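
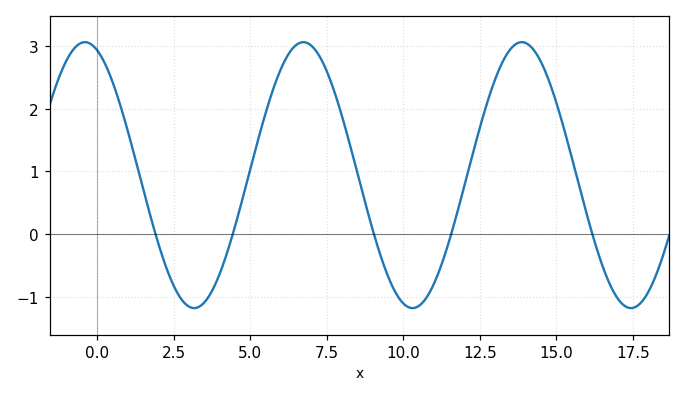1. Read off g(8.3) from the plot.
1.34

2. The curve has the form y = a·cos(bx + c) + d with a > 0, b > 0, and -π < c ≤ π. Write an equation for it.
y = 2.12cos(0.88x + 0.36) + 0.94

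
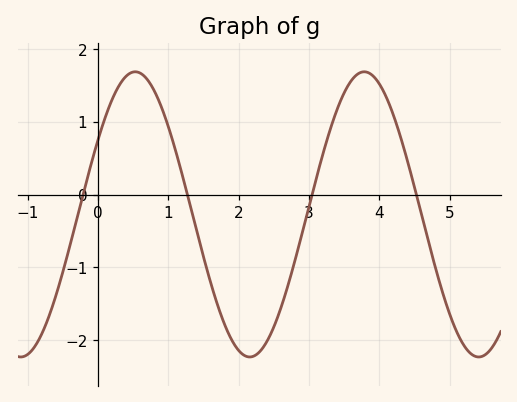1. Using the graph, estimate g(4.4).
0.462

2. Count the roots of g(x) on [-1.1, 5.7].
4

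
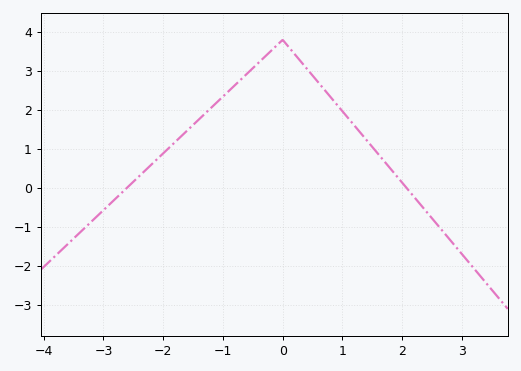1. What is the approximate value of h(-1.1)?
2.2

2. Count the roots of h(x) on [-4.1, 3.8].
2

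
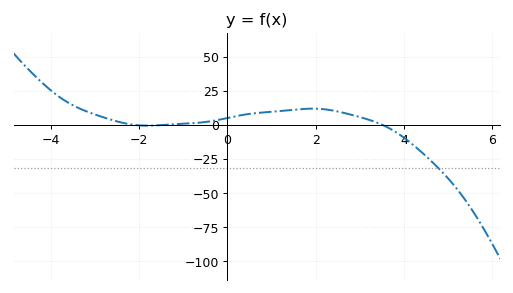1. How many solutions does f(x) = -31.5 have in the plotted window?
1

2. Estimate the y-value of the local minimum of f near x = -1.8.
0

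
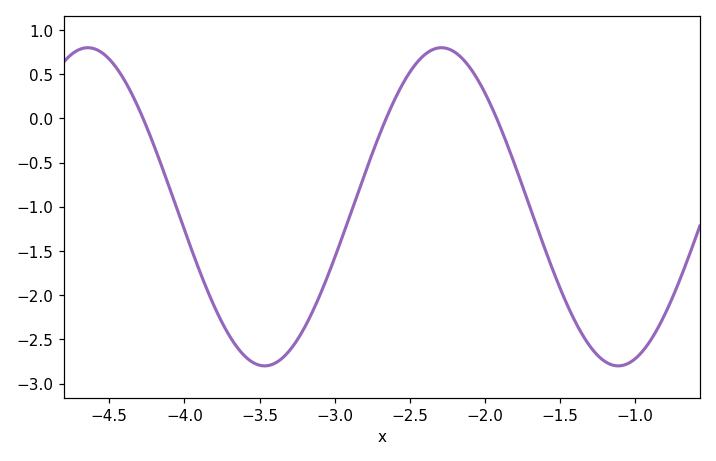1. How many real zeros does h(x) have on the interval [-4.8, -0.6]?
3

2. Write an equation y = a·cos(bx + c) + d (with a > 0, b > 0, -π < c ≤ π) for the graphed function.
y = 1.8cos(2.7x - 0.17) - 1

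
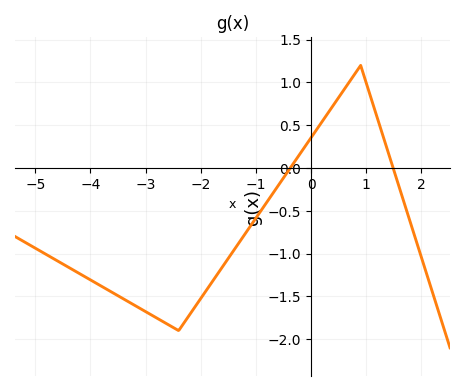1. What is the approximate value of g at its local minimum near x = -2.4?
-1.9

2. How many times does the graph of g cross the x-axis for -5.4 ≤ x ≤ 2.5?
2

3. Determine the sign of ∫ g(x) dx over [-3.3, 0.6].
negative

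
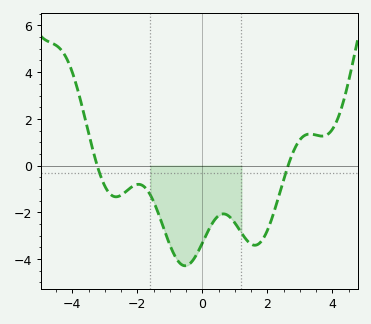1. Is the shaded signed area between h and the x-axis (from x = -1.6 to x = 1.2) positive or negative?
negative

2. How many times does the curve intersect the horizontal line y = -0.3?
2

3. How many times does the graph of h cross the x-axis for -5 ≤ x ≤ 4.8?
2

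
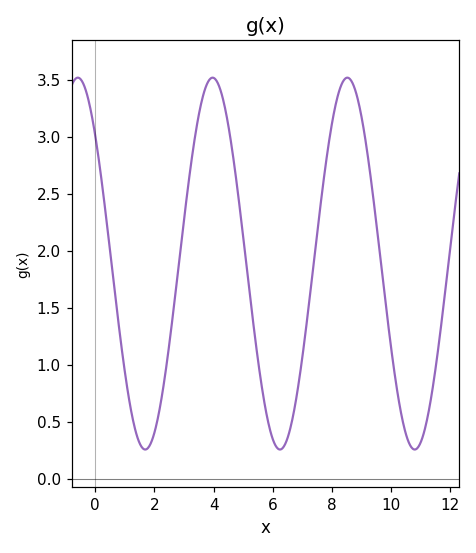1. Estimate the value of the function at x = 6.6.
0.455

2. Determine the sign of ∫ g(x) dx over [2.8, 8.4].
positive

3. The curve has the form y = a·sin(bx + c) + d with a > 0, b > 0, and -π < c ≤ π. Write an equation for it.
y = 1.63sin(1.38x + 2.38) + 1.89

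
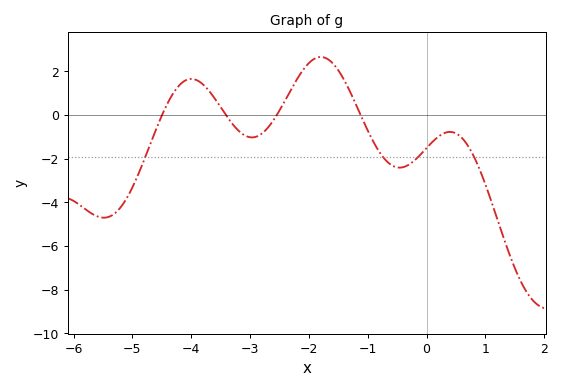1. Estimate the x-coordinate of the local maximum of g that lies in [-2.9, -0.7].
-1.8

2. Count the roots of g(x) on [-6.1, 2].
4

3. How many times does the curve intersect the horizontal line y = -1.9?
4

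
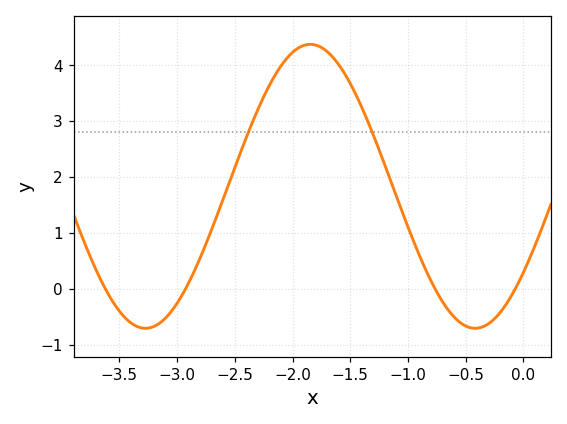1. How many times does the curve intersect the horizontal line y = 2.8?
2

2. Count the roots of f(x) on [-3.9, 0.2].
4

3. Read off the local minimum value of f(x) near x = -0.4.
-0.7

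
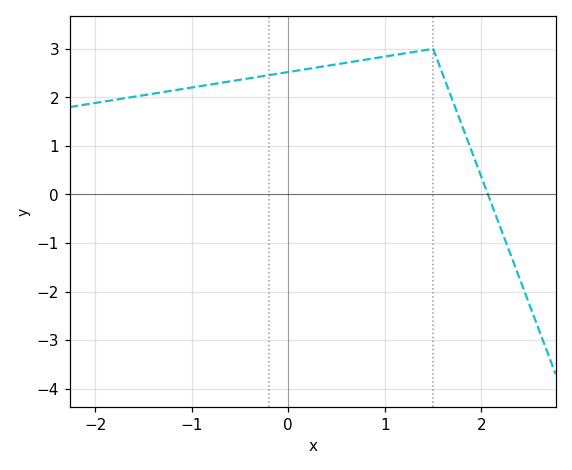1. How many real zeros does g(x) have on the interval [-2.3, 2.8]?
1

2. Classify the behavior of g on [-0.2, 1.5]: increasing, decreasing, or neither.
increasing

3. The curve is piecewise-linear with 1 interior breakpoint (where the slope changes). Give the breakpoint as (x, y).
(1.5, 3)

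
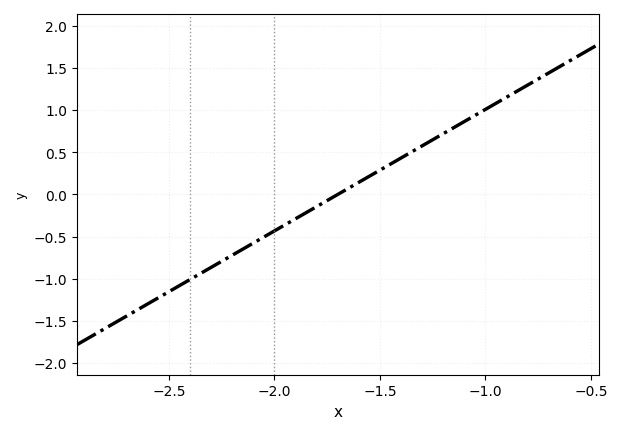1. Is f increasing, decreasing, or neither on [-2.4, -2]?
increasing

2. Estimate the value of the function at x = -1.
1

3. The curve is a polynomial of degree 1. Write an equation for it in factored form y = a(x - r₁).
y = 1.44(x + 1.7)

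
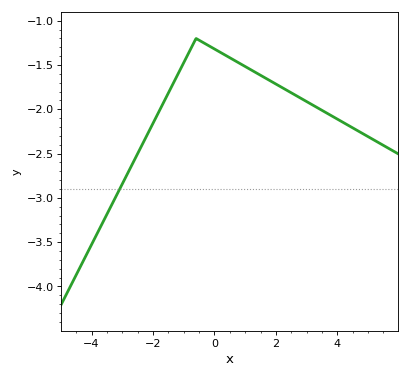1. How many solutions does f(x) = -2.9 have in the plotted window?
1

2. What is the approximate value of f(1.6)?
-1.64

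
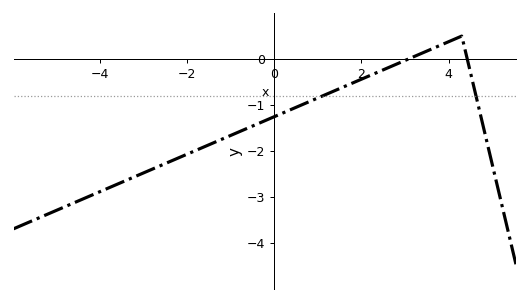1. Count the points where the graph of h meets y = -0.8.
2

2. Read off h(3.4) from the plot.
0.1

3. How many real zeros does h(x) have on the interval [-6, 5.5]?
2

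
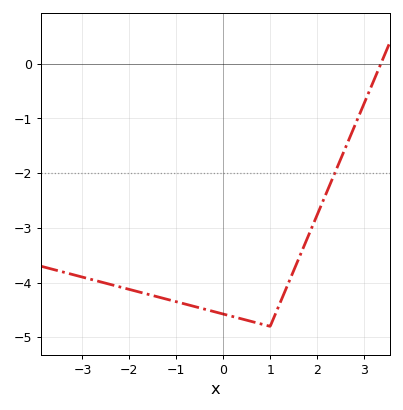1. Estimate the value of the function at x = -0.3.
-4.5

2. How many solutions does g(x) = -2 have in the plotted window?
1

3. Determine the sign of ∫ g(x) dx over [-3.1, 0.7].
negative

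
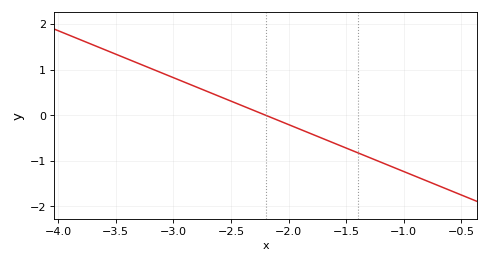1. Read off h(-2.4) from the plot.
0.2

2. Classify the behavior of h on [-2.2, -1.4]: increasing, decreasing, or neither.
decreasing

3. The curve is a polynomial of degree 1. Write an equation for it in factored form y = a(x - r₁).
y = -1.03(x + 2.2)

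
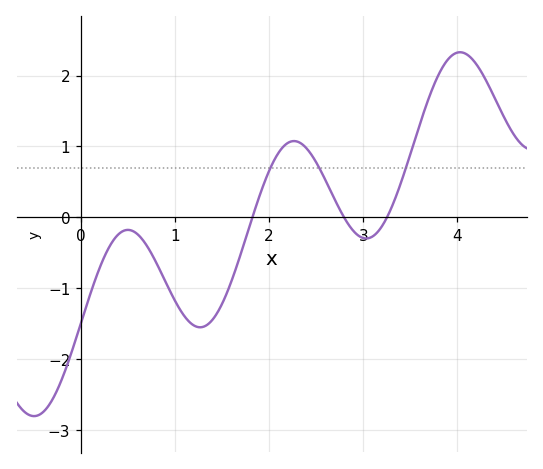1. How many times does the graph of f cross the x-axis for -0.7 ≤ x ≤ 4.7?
3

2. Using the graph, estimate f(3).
-0.3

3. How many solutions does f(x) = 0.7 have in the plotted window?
3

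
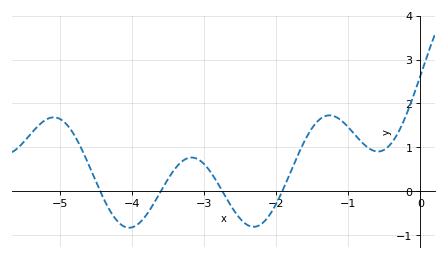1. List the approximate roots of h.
-4.45, -3.6, -2.75, -1.92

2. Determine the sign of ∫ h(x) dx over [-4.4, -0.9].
positive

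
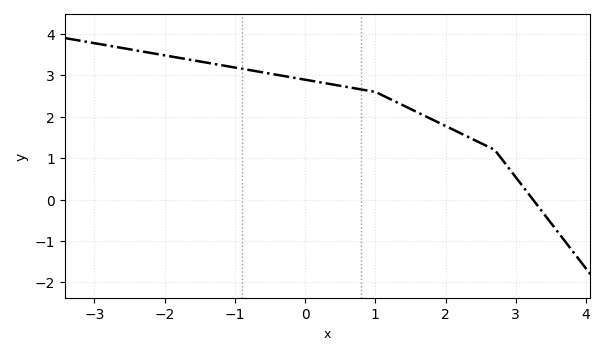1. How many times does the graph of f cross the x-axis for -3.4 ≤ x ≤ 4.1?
1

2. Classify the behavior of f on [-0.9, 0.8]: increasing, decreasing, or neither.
decreasing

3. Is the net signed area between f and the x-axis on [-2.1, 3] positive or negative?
positive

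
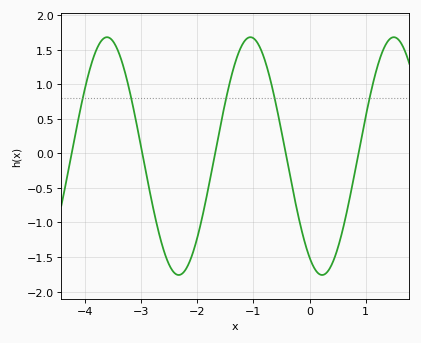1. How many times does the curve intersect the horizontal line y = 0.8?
5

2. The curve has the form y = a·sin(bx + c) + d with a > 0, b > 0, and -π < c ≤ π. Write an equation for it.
y = 1.72sin(2.46x - 2.12) - 0.04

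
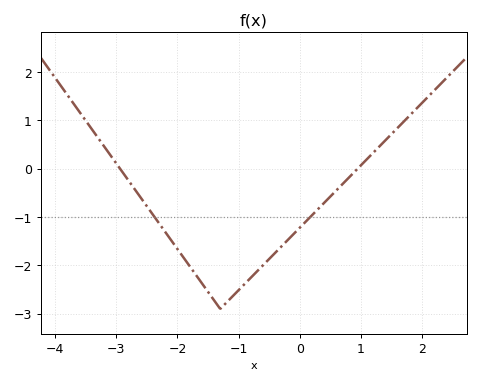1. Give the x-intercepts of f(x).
-2.94, 0.948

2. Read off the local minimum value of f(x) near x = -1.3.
-2.9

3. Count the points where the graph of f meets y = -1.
2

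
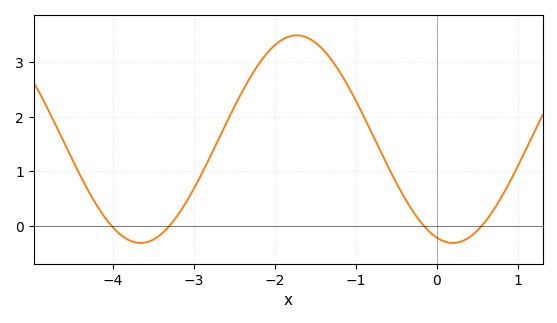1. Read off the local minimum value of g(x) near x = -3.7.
-0.3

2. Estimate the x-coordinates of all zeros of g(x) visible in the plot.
-4, -3.3, -0.2, 0.6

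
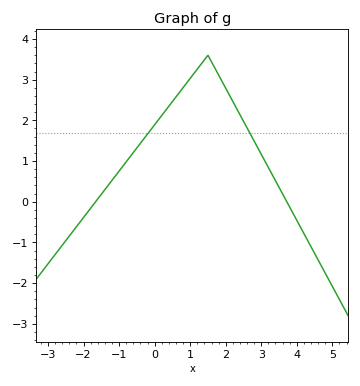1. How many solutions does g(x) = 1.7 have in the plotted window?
2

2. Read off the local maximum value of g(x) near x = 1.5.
3.6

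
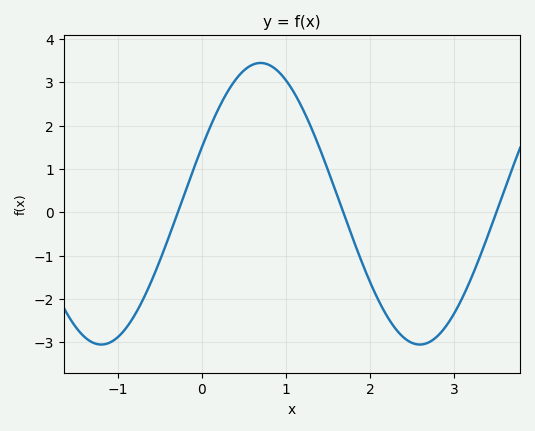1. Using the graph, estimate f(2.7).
-3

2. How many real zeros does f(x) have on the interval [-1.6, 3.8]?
3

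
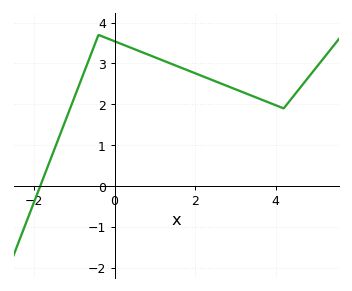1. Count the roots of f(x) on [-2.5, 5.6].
1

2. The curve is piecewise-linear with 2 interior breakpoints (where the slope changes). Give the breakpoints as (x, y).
(-0.4, 3.7); (4.2, 1.9)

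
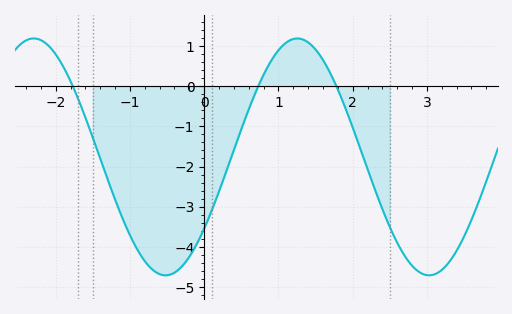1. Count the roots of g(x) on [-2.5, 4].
3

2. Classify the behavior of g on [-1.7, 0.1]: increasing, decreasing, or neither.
neither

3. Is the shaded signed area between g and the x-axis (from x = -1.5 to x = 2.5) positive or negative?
negative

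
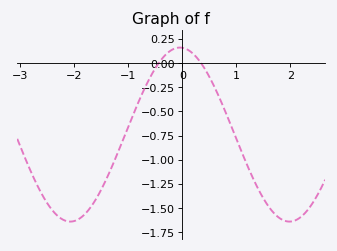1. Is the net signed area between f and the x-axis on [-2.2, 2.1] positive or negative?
negative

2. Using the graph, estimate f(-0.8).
-0.4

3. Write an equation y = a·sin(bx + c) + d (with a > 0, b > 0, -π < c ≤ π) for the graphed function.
y = 0.9sin(1.6x + 1.6) - 0.74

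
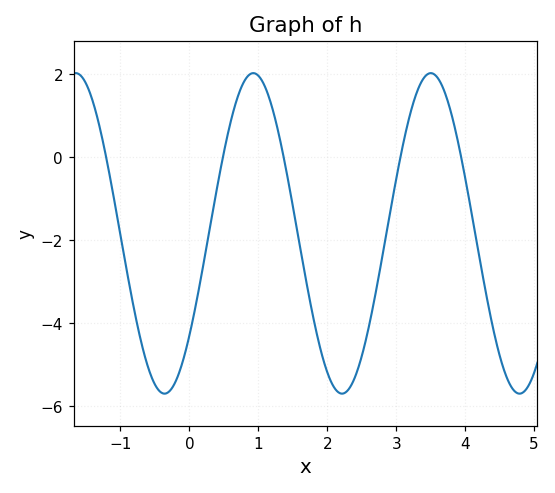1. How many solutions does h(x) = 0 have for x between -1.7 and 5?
5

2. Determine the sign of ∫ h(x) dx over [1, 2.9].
negative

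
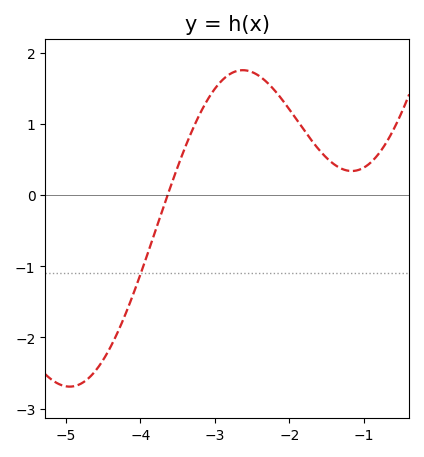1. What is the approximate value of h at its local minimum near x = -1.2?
0.3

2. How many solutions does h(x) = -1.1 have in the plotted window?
1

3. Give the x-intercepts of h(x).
-3.6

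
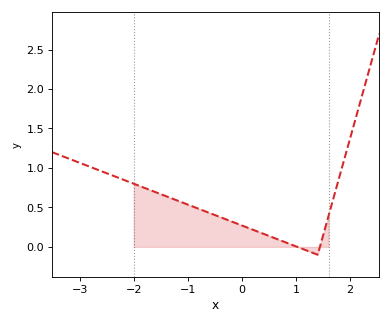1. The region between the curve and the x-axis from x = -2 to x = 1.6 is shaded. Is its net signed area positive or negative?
positive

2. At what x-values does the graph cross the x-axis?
1, 1.4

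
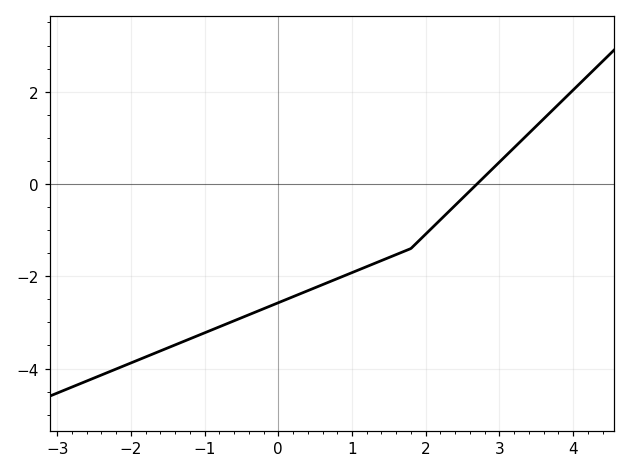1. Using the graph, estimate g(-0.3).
-2.8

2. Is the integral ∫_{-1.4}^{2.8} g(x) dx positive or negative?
negative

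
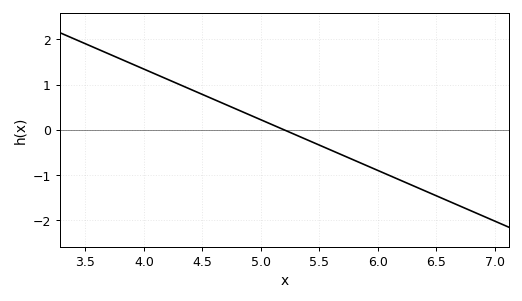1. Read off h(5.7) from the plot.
-0.6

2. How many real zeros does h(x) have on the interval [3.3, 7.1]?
1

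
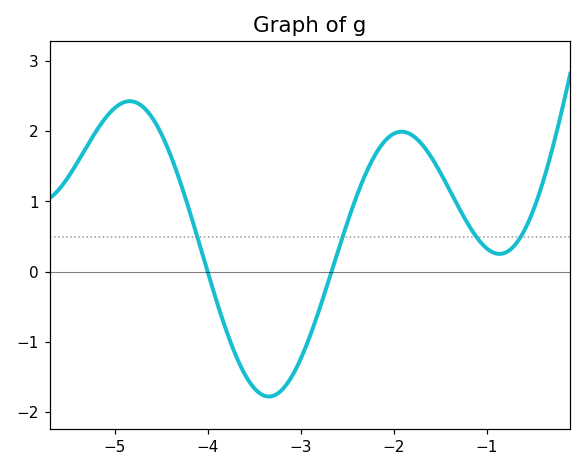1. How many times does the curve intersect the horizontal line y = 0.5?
4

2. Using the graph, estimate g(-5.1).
2.19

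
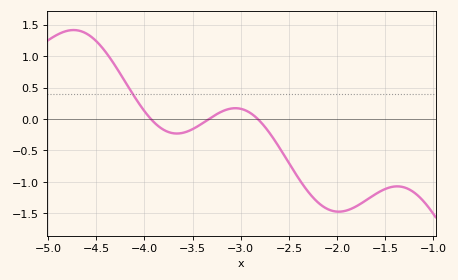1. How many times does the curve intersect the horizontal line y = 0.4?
1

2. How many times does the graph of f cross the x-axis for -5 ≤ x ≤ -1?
3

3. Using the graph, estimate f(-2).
-1.47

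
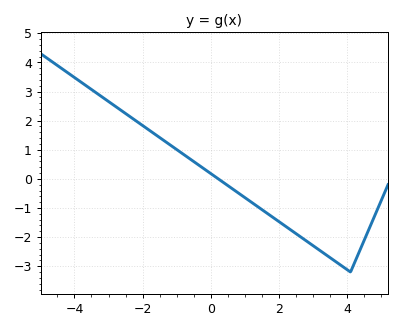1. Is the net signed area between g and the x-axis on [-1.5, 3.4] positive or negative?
negative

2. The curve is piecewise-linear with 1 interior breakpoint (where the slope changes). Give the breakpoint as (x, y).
(4.1, -3.2)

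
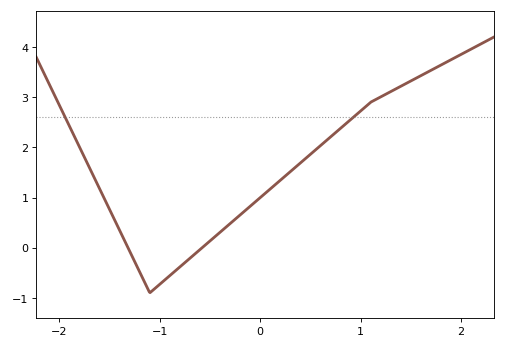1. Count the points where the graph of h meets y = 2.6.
2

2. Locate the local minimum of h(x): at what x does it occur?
-1.1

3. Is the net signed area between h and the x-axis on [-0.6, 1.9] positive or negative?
positive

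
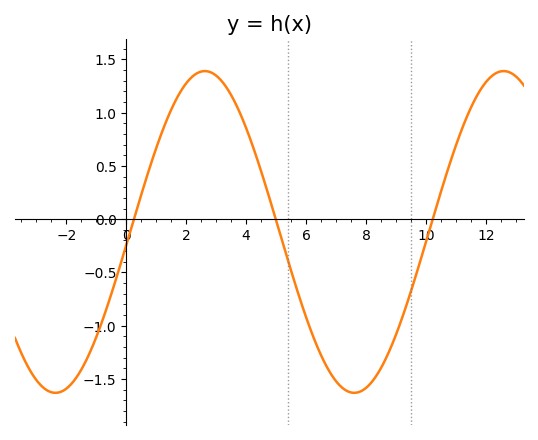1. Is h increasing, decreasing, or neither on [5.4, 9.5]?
neither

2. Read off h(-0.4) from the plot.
-0.6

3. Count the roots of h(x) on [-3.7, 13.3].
3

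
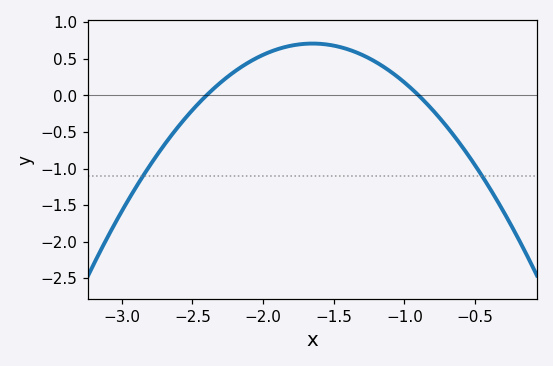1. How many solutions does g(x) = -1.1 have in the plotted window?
2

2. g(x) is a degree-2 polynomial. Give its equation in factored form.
y = -1.26(x + 2.4)(x + 0.9)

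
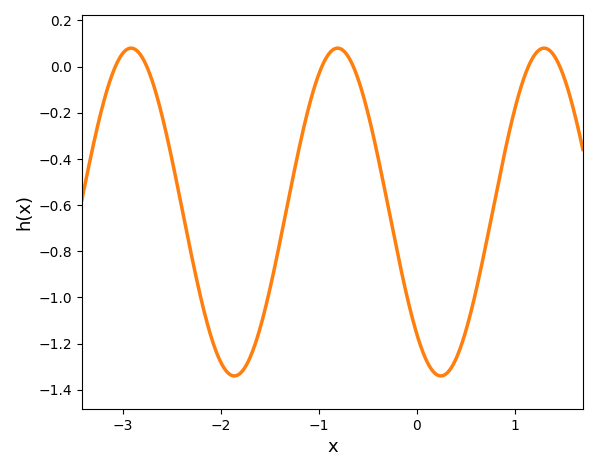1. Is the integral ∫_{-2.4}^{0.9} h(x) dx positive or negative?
negative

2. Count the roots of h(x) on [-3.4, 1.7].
6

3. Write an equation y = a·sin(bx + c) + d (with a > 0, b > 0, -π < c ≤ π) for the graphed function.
y = 0.71sin(2.98x - 2.31) - 0.63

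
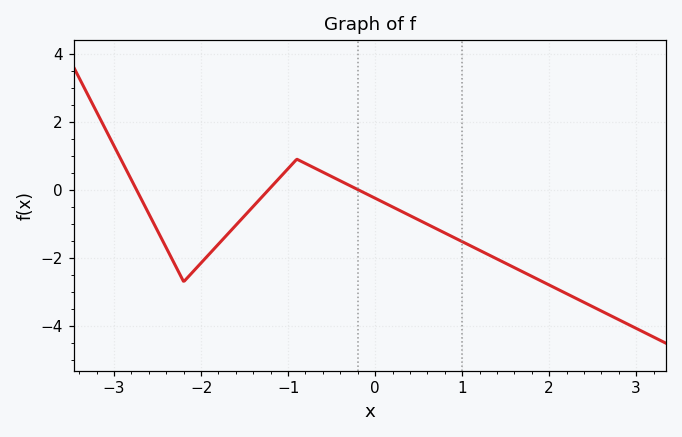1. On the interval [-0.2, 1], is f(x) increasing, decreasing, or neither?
decreasing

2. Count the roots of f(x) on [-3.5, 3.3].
3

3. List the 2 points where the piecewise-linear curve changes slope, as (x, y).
(-2.2, -2.7); (-0.9, 0.9)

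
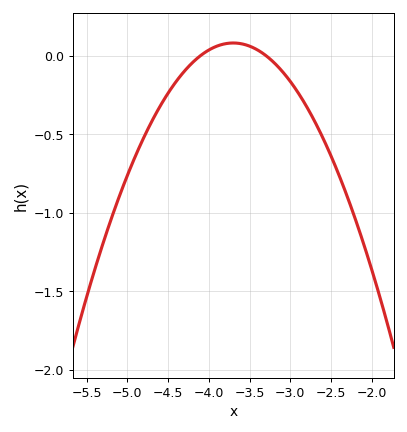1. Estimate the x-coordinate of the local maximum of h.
-3.7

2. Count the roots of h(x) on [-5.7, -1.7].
2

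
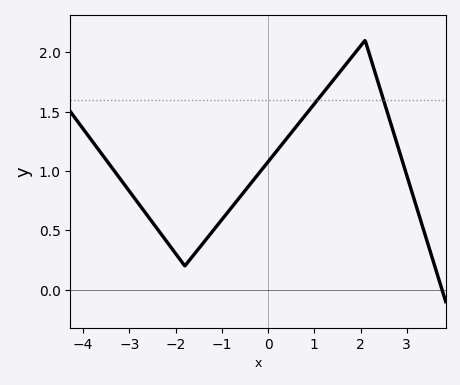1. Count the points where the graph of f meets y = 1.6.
2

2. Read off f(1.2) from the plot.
1.66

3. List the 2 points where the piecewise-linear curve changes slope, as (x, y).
(-1.8, 0.2); (2.1, 2.1)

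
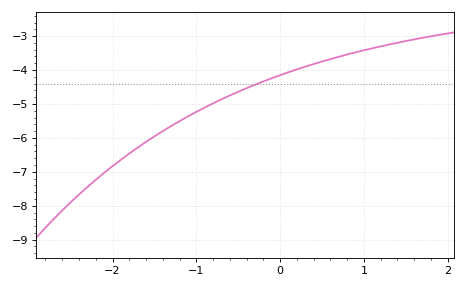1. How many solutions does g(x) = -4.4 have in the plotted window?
1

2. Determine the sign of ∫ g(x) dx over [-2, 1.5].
negative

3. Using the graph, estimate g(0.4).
-3.82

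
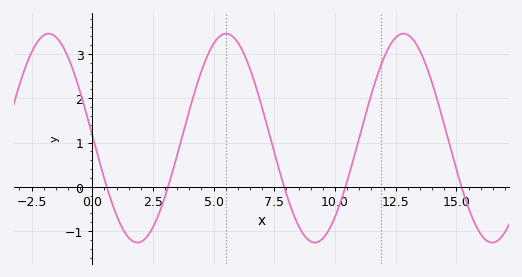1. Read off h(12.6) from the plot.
3.4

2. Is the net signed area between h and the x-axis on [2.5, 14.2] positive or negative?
positive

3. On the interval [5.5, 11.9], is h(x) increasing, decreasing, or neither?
neither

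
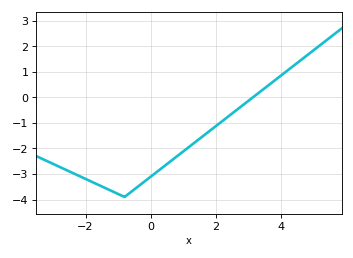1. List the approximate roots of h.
3.14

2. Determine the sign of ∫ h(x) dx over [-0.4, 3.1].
negative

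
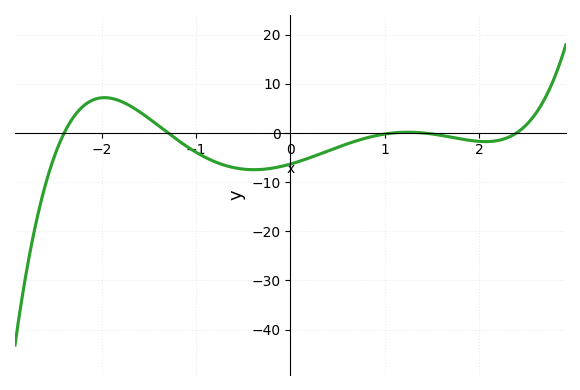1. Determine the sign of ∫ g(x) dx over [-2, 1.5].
negative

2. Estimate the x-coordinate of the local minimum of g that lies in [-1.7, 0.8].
-0.386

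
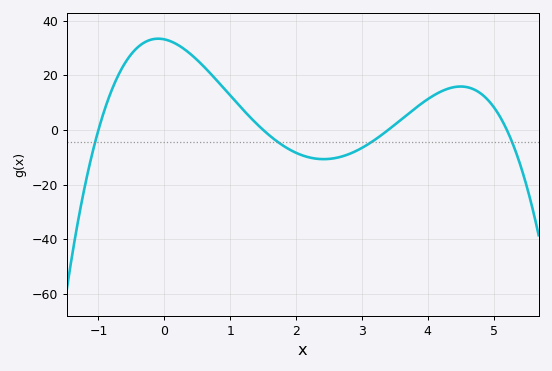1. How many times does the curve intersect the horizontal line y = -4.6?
4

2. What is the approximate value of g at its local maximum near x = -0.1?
34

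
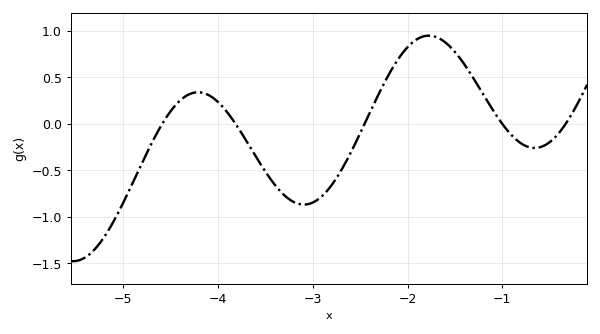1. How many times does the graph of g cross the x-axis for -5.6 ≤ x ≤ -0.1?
5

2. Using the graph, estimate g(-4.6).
0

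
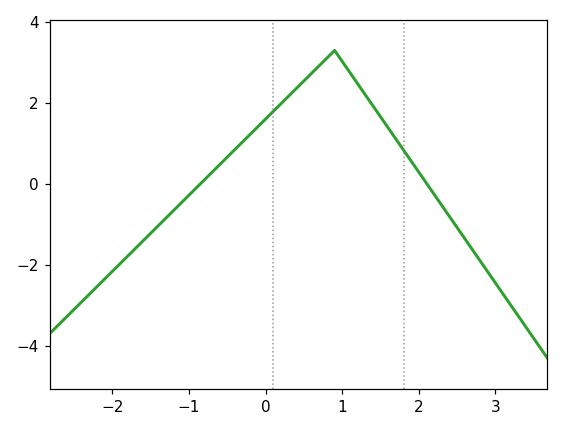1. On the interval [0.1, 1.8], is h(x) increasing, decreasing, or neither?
neither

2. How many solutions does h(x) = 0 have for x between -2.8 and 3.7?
2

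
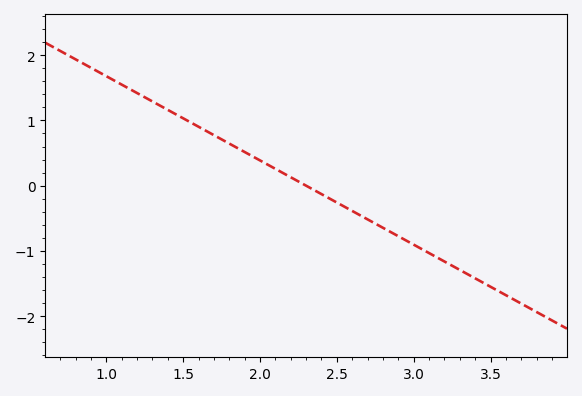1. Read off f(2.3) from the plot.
0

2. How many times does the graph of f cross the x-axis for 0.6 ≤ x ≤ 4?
1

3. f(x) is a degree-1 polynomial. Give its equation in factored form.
y = -1.29(x - 2.3)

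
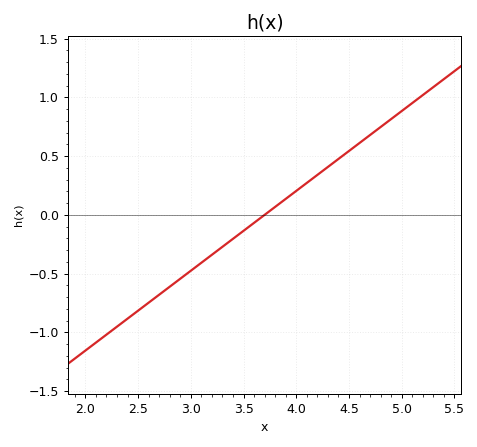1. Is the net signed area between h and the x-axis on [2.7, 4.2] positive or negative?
negative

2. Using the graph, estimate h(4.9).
0.816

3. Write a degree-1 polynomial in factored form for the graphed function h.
y = 0.68(x - 3.7)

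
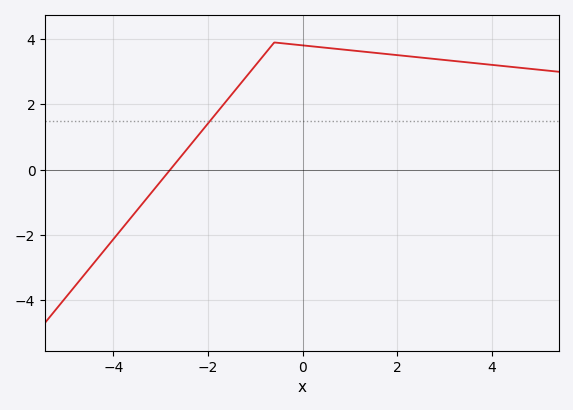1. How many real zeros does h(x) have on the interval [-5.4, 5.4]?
1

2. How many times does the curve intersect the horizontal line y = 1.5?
1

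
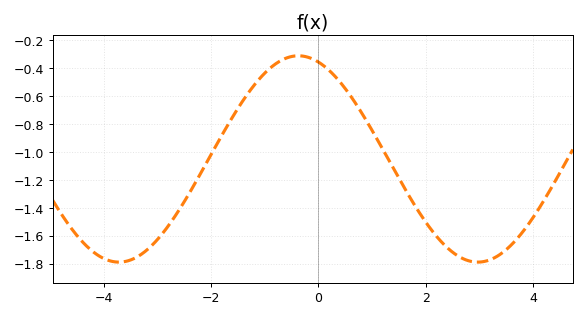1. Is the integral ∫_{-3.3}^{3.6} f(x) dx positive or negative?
negative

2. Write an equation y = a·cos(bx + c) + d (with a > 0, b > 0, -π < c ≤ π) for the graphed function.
y = 0.74cos(0.94x + 0.35) - 1.05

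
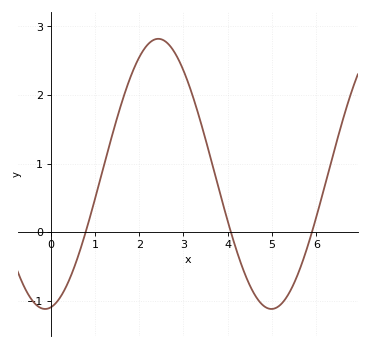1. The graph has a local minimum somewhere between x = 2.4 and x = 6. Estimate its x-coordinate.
4.98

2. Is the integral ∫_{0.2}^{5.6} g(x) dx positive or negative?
positive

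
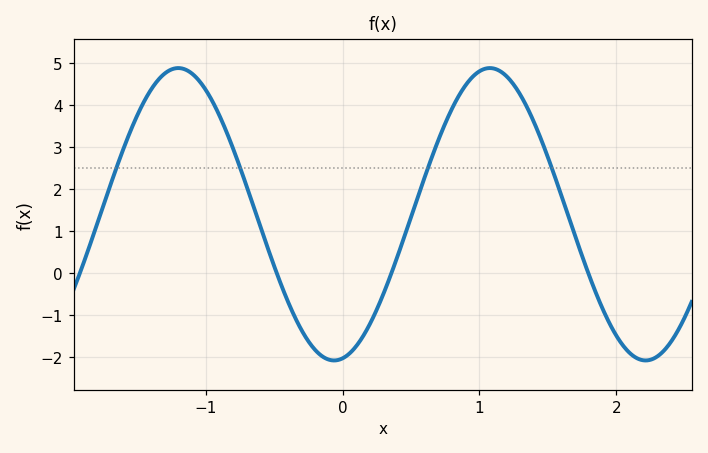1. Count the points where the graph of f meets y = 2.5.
4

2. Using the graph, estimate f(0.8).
3.92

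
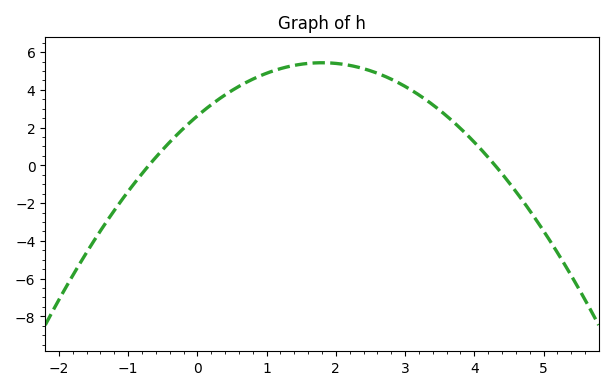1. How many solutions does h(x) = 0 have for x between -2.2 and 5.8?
2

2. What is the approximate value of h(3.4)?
3.2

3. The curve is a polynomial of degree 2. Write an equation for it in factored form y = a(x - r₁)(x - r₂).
y = -0.87(x + 0.7)(x - 4.3)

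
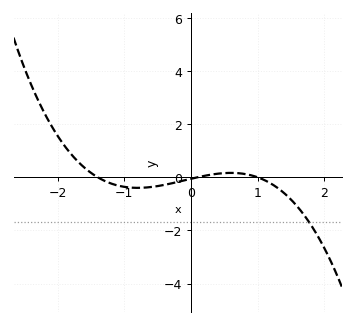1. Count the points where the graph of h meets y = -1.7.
1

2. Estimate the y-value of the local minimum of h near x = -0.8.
-0.4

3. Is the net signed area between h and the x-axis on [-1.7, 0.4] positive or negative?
negative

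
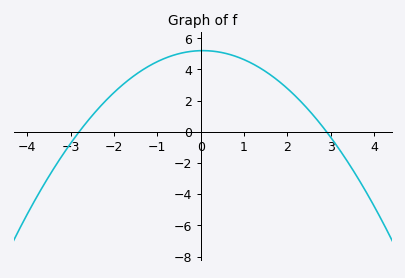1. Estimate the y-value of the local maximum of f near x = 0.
5.2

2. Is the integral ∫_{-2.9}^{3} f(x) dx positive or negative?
positive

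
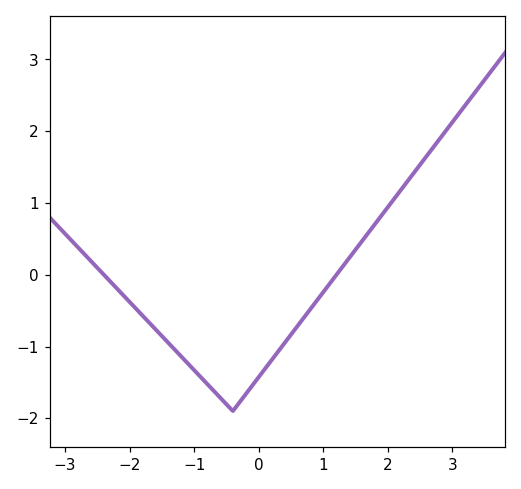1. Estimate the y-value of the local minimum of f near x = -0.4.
-1.9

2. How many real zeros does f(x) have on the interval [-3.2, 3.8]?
2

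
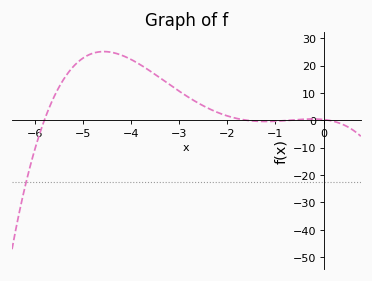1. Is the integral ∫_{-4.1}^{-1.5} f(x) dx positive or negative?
positive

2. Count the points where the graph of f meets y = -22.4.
1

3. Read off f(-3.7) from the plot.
19.1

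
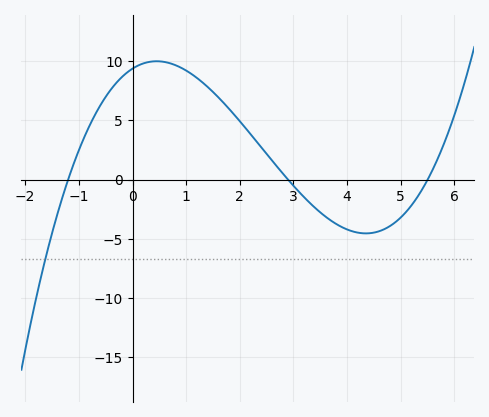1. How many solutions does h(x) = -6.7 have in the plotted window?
1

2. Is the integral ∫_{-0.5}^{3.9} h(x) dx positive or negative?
positive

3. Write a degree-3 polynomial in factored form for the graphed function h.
y = 0.49(x + 1.2)(x - 2.9)(x - 5.5)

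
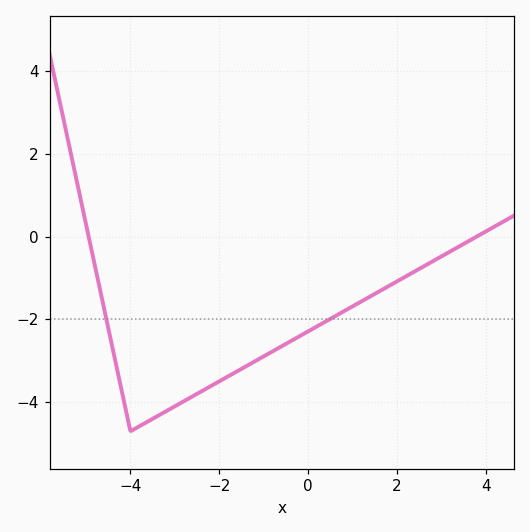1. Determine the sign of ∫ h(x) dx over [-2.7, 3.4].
negative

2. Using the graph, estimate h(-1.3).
-3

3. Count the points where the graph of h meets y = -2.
2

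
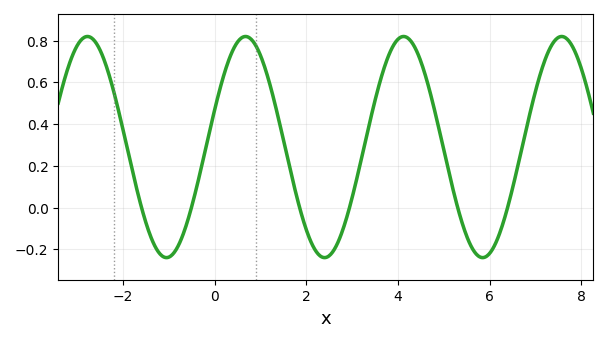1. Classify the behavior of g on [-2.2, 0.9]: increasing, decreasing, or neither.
neither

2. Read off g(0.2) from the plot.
0.64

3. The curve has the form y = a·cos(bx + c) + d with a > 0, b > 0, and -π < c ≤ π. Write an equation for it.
y = 0.53cos(1.8x - 1.2) + 0.29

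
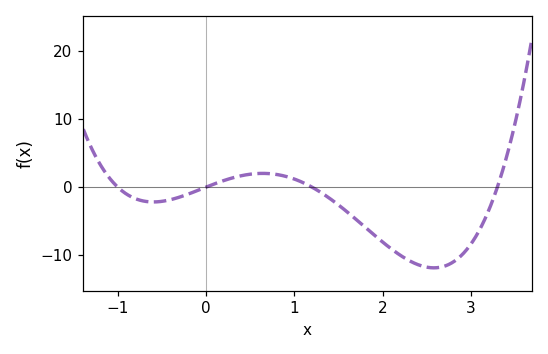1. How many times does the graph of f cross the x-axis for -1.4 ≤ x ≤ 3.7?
4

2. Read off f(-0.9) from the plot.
-1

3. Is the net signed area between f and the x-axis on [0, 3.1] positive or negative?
negative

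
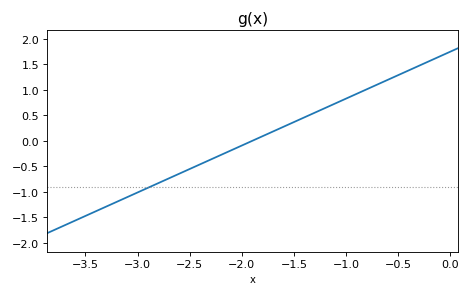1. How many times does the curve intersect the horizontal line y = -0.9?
1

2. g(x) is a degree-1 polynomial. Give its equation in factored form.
y = 0.92(x + 1.9)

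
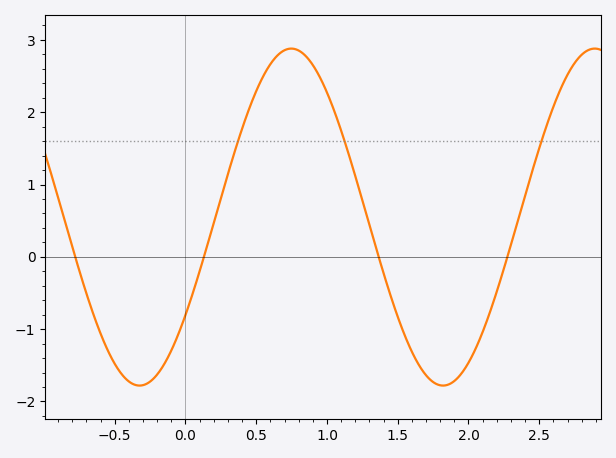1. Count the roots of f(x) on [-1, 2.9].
4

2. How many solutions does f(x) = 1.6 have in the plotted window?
3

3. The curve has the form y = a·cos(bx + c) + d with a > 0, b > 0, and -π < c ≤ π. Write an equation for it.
y = 2.33cos(2.9x - 2.2) + 0.55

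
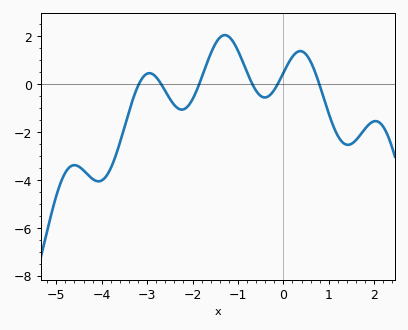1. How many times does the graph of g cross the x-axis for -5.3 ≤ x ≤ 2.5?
6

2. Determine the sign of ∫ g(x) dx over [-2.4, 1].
positive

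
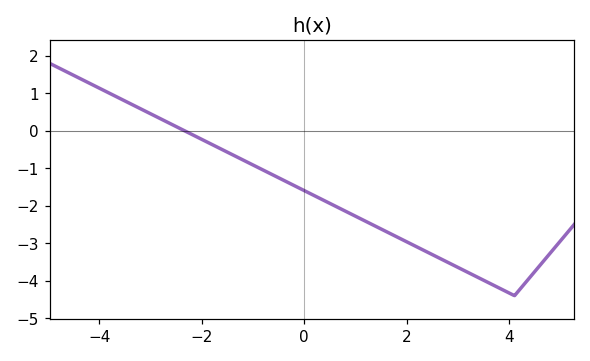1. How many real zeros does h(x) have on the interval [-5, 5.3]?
1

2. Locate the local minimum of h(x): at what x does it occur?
4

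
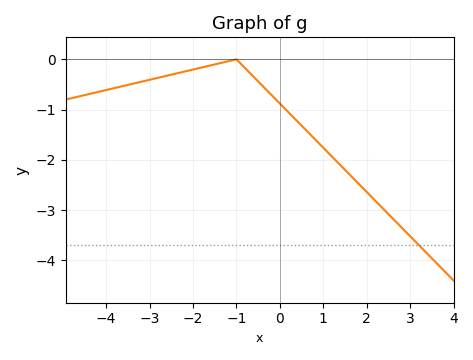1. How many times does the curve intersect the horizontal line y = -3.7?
1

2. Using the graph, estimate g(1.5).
-2.2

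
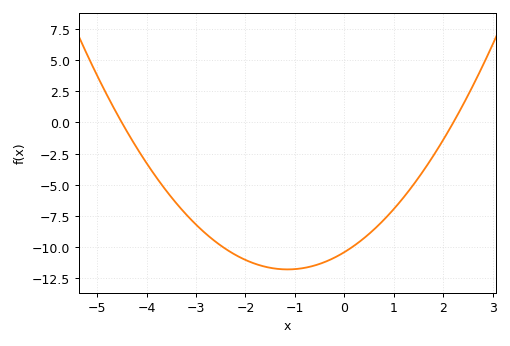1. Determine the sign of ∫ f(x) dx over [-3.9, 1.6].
negative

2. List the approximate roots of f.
-4.4, 2.2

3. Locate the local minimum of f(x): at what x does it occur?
-1.2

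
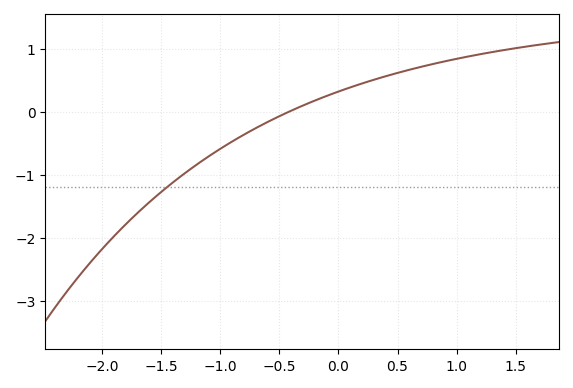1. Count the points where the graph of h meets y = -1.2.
1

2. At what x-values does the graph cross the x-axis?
-0.419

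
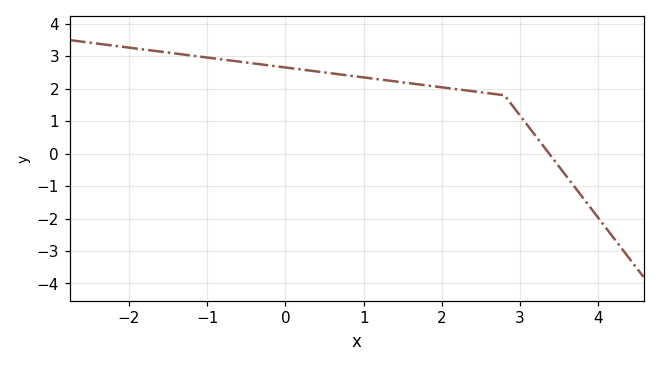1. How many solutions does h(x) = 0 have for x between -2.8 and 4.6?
1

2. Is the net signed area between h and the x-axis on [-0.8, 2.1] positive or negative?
positive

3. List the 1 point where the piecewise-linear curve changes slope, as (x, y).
(2.8, 1.8)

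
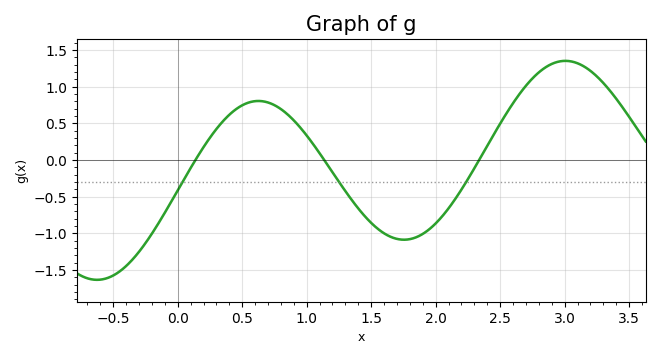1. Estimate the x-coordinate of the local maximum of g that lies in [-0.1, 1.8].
0.625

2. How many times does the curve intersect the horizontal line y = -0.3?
3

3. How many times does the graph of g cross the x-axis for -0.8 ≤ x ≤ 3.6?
3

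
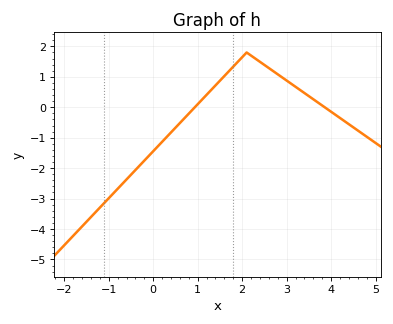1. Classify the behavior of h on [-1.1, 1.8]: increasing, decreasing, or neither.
increasing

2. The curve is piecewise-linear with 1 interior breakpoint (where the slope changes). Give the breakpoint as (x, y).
(2.1, 1.8)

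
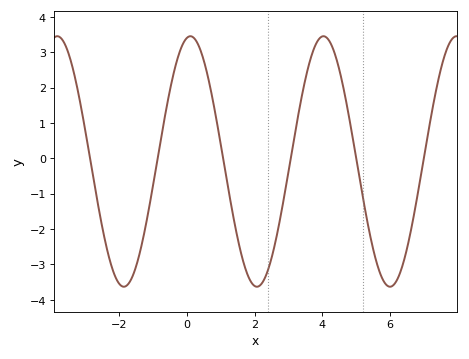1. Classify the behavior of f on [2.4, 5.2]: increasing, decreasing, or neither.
neither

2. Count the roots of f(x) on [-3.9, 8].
6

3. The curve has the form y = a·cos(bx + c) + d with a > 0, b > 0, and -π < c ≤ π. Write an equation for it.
y = 3.54cos(1.6x - 0.17) - 0.09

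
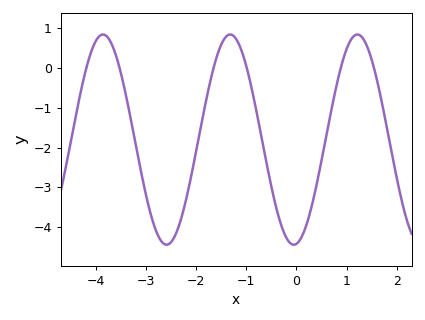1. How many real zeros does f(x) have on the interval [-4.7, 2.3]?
6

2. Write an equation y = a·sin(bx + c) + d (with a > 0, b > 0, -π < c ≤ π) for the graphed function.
y = 2.64sin(2.5x - 1.4) - 1.8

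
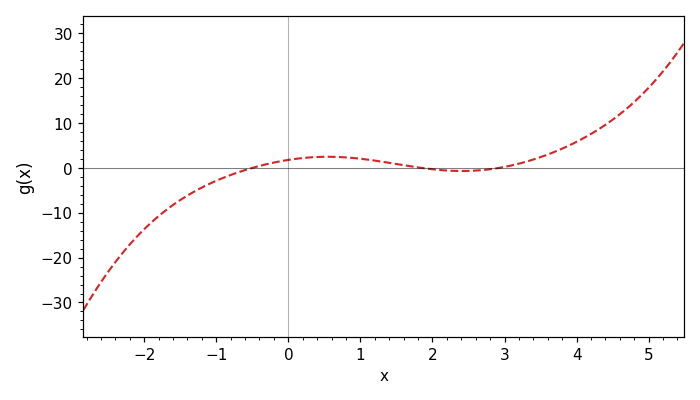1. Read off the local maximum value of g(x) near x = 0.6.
2.49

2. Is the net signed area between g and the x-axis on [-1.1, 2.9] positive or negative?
positive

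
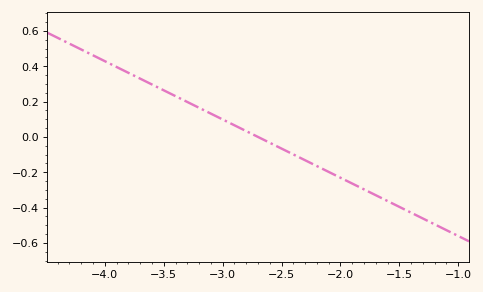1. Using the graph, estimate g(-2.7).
0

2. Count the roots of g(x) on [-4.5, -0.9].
1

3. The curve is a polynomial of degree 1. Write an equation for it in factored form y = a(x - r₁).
y = -0.33(x + 2.7)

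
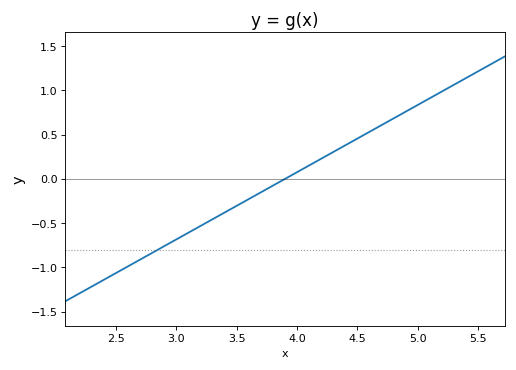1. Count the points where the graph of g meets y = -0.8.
1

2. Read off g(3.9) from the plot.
0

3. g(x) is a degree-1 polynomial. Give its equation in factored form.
y = 0.76(x - 3.9)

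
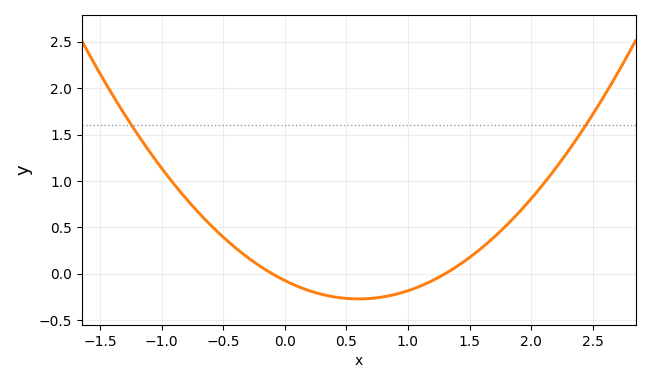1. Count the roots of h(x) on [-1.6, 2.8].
2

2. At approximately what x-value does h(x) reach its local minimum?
0.6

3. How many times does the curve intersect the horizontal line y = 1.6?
2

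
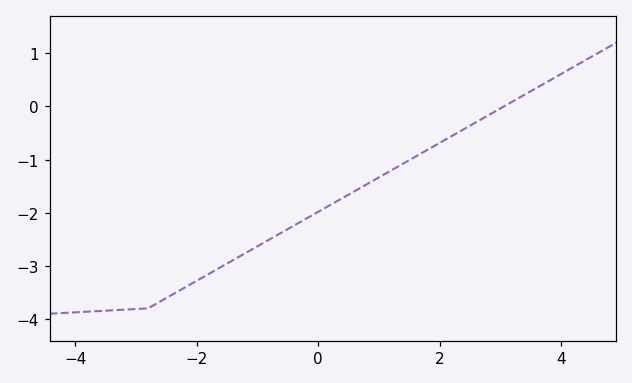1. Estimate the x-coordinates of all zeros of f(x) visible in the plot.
3.06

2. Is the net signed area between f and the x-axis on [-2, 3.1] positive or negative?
negative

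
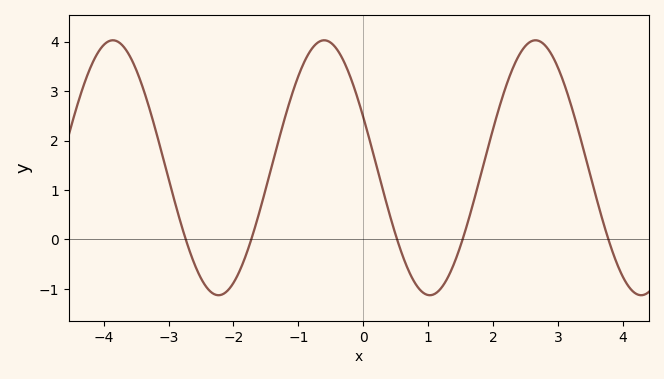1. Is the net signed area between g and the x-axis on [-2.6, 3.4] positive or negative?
positive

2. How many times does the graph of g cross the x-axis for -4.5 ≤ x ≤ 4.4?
5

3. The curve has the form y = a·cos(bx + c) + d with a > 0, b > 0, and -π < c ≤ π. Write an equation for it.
y = 2.58cos(1.93x + 1.16) + 1.45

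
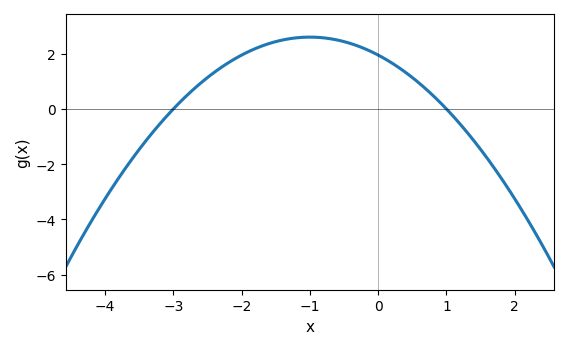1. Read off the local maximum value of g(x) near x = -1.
2.6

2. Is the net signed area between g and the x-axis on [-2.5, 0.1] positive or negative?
positive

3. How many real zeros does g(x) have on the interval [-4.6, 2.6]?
2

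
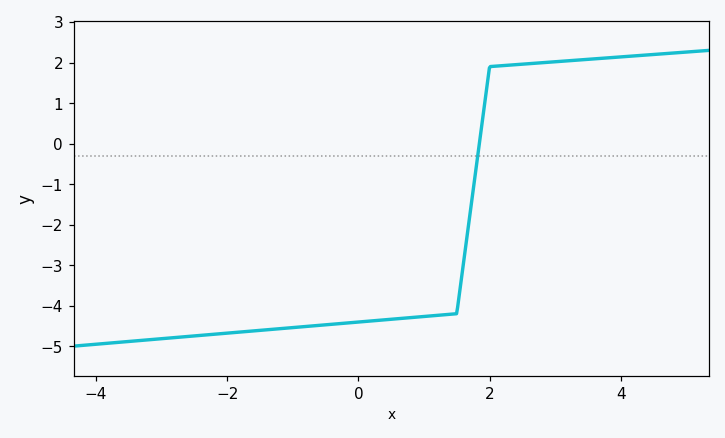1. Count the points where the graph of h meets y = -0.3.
1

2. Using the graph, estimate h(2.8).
2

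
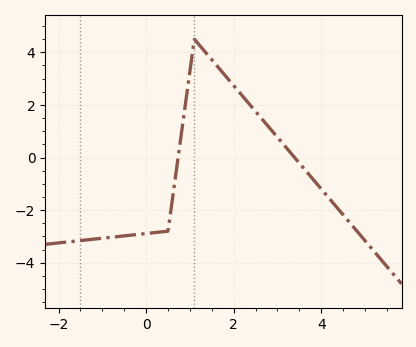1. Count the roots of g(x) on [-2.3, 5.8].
2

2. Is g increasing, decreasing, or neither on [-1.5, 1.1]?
increasing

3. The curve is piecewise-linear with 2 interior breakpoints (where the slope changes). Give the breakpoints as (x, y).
(0.5, -2.8); (1.1, 4.5)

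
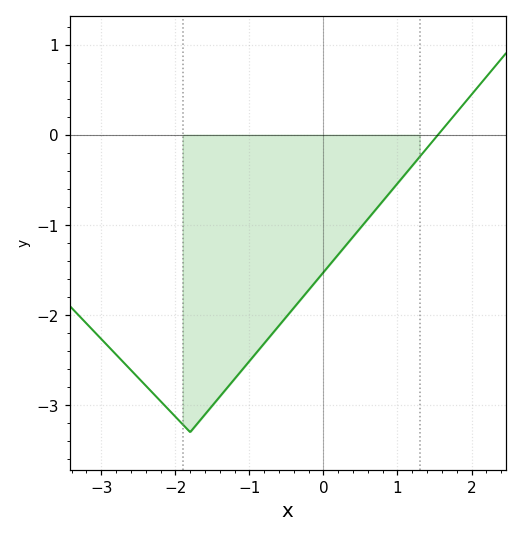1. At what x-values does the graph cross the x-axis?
1.5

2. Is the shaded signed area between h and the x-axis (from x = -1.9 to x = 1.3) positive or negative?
negative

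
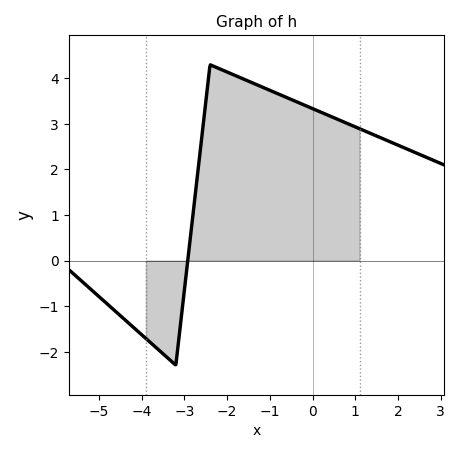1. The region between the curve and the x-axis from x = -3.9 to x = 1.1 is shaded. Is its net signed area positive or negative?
positive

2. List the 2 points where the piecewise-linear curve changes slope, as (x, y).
(-3.2, -2.3); (-2.4, 4.3)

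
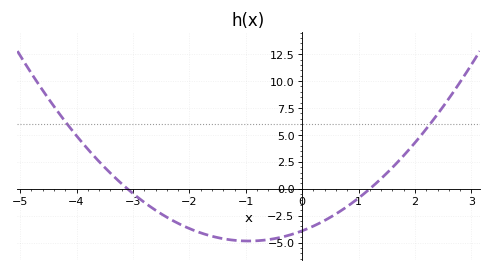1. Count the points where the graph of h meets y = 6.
2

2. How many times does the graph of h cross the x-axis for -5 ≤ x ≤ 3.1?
2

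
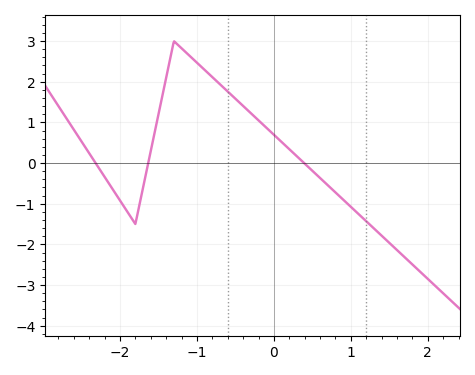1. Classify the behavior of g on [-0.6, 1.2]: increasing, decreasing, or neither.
decreasing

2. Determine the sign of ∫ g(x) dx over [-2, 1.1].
positive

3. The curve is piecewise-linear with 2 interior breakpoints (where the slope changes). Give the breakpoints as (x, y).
(-1.8, -1.5); (-1.3, 3)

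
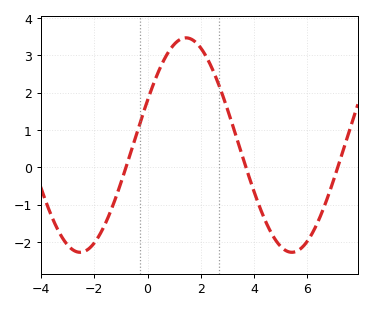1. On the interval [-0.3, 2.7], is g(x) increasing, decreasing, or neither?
neither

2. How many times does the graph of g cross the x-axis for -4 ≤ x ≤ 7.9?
3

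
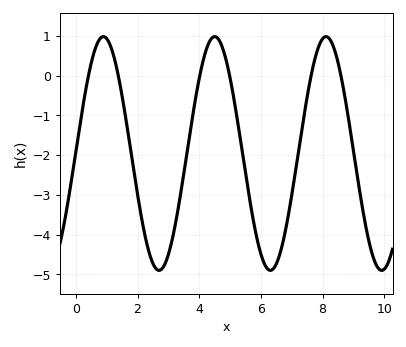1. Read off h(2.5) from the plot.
-4.73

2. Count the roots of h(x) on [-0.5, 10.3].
6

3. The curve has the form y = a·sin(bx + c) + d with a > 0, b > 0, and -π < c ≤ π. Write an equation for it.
y = 2.94sin(1.74x + 0.02) - 1.96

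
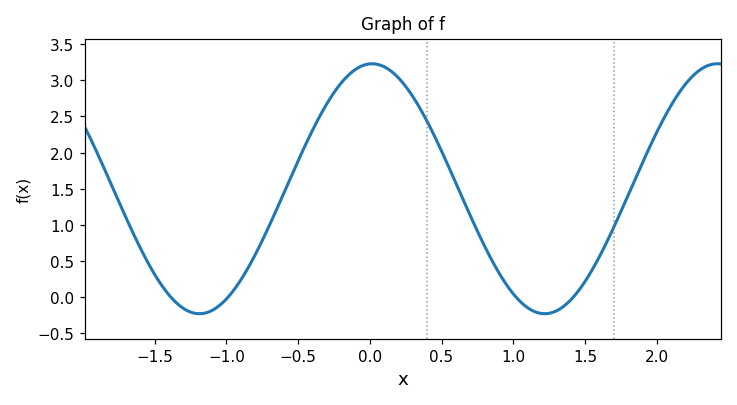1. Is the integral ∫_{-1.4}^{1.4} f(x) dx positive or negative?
positive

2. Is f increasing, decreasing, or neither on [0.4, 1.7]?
neither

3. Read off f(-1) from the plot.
-0.026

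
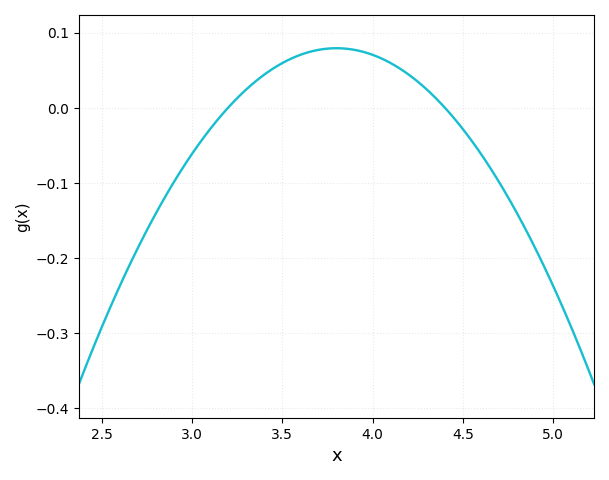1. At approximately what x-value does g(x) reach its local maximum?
3.8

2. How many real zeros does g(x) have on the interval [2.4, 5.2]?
2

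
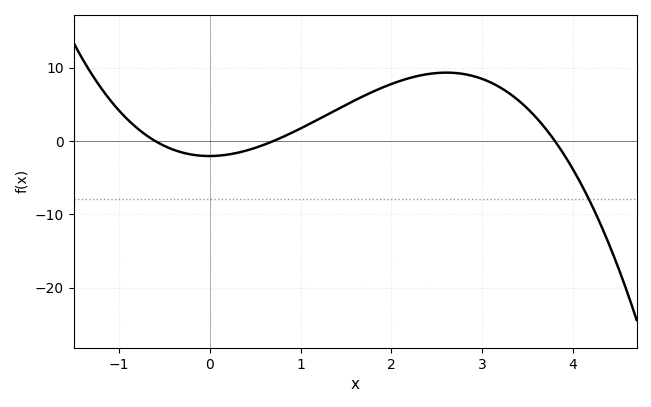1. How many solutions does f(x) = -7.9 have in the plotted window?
1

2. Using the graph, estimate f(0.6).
0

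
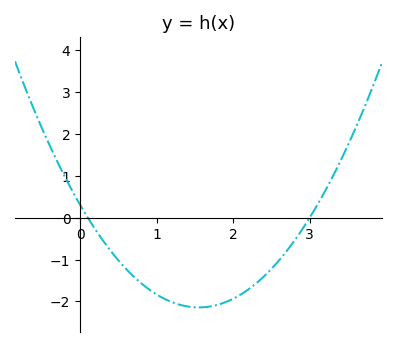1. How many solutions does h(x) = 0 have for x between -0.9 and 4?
2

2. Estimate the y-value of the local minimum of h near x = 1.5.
-2.1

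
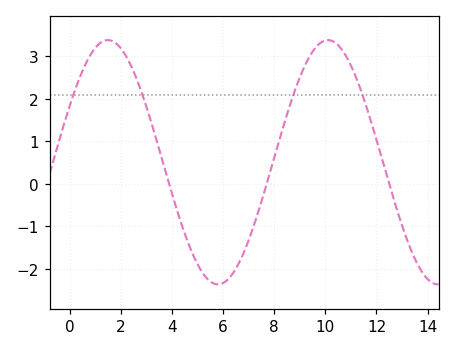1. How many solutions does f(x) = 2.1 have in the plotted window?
4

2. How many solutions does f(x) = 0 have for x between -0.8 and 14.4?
3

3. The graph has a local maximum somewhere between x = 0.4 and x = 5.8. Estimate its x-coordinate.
1.49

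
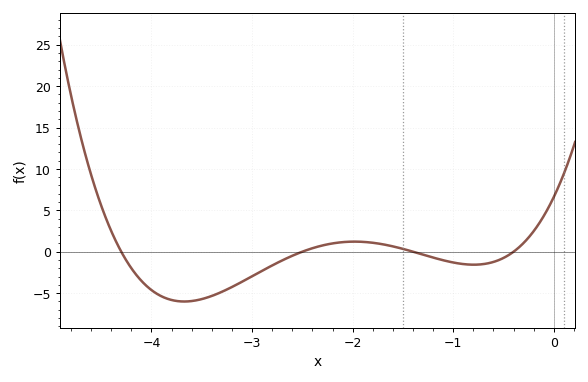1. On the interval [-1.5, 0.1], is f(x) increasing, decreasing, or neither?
neither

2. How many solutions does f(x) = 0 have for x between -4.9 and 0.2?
4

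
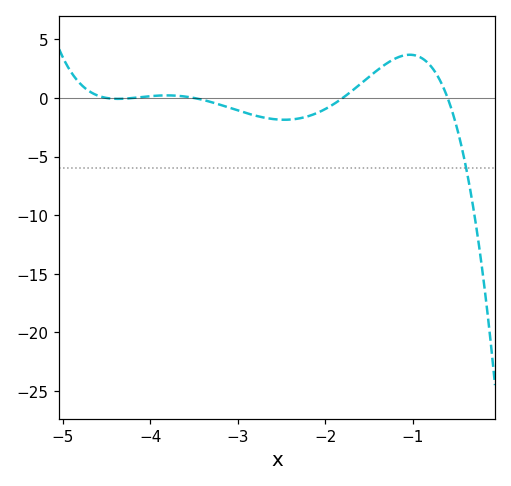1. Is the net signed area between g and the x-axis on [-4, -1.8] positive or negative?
negative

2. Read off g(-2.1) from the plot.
-1.3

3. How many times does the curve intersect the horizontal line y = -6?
1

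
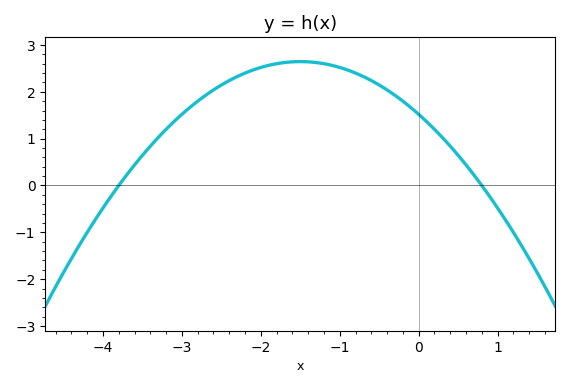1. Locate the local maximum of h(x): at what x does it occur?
-1.5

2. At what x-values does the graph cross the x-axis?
-3.8, 0.8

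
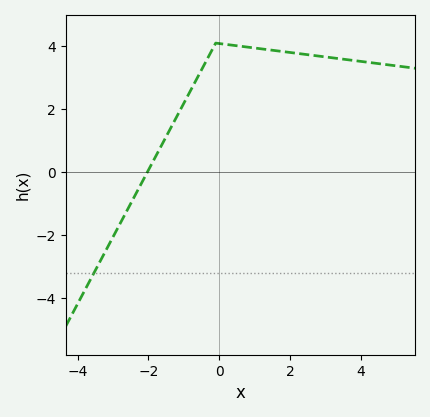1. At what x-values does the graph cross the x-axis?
-2.03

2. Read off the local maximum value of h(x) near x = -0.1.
4.1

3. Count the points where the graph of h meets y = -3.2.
1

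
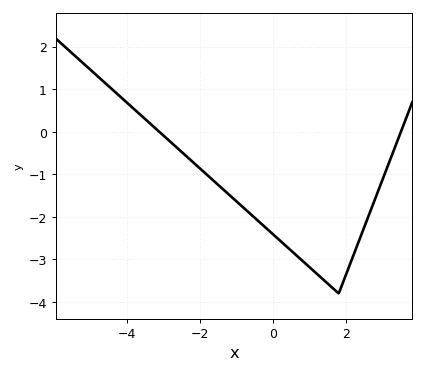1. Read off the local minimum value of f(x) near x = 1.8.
-3.8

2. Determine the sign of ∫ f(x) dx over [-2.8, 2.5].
negative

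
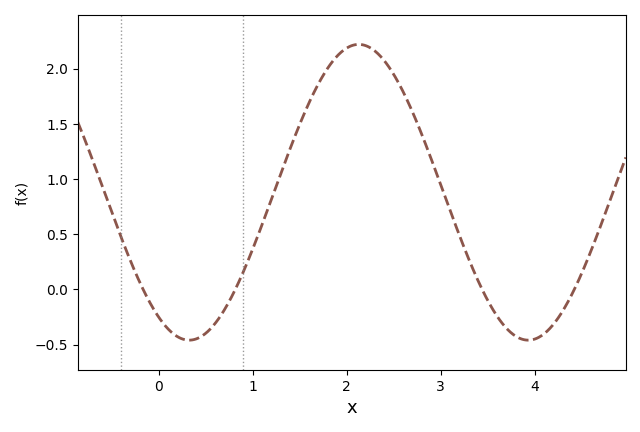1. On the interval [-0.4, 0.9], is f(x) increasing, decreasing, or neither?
neither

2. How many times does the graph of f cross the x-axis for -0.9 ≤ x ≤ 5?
4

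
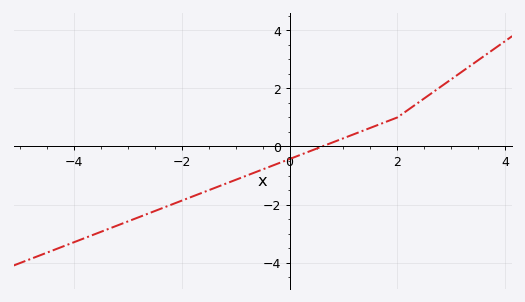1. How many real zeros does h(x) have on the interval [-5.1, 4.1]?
1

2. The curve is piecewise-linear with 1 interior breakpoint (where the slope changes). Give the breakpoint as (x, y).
(2, 1)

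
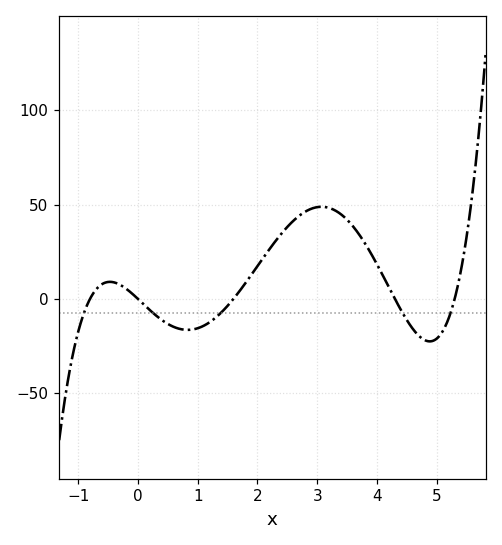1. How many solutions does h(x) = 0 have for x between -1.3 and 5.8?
5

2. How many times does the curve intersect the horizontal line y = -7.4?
5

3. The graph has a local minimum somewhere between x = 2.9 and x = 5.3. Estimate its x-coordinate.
4.9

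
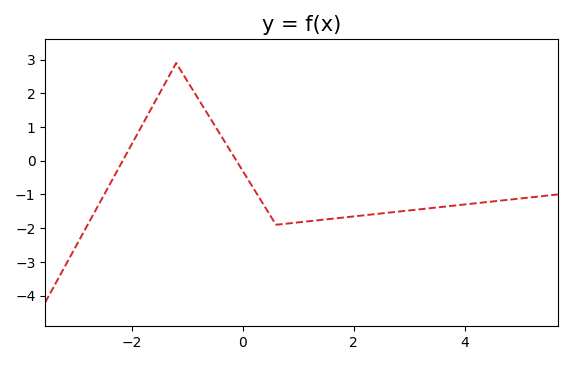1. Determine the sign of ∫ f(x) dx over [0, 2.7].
negative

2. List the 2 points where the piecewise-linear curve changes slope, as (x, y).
(-1.2, 2.9); (0.6, -1.9)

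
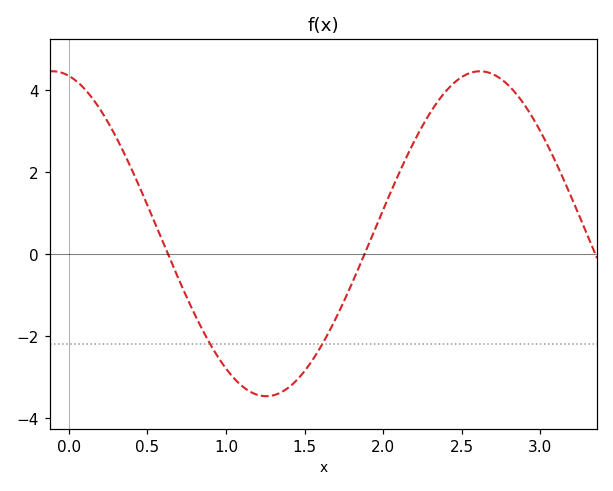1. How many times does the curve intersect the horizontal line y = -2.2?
2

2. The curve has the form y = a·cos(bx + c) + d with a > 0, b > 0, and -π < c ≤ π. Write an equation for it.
y = 3.97cos(2.31x + 0.24) + 0.5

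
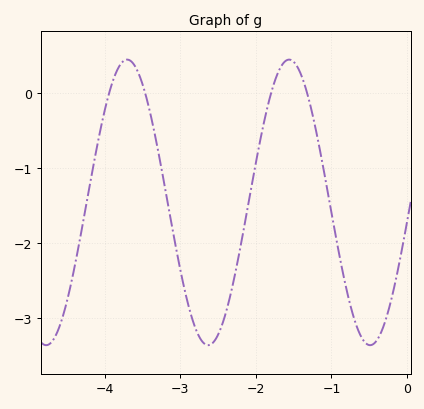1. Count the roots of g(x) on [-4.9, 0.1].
4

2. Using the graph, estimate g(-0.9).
-2.1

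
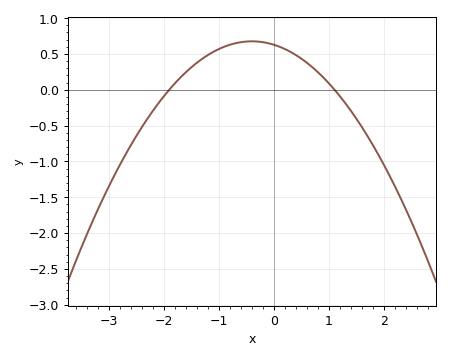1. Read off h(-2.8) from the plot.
-1.05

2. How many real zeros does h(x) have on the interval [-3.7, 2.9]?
2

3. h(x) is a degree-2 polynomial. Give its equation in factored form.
y = -0.3(x + 1.9)(x - 1.1)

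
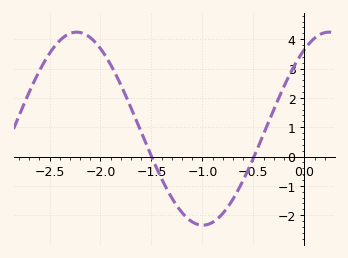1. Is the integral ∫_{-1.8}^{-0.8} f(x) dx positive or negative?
negative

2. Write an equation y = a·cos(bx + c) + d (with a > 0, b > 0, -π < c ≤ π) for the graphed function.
y = 3.29cos(2.54x - 0.61) + 0.95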